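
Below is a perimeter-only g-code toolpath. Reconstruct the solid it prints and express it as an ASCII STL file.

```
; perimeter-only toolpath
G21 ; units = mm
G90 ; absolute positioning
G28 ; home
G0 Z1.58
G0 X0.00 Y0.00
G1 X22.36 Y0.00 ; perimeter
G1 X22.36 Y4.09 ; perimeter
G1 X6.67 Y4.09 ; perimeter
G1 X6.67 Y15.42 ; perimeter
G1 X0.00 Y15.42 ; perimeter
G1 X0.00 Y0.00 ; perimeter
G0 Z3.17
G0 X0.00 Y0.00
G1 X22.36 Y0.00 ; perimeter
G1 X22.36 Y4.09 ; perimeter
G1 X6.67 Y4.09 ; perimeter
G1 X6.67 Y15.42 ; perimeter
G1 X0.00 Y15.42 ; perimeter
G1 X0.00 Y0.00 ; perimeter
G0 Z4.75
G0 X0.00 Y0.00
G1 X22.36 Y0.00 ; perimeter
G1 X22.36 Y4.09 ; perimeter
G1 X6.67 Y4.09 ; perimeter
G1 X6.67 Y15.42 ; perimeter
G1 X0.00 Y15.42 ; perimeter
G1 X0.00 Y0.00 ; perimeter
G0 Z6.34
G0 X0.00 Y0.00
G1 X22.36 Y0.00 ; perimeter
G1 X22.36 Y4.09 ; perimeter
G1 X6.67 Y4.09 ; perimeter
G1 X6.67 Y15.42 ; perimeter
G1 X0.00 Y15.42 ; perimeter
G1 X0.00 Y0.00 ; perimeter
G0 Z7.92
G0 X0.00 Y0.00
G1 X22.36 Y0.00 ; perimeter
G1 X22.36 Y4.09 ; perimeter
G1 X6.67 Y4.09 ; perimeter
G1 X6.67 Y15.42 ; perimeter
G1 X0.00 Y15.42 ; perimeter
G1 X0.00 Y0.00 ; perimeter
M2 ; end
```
solid part
  facet normal 0.0000 0.0000 -1.0000
    outer loop
      vertex 22.36 4.09 0.00
      vertex 22.36 0.00 0.00
      vertex 0.00 0.00 0.00
    endloop
  endfacet
  facet normal 0.0000 0.0000 -1.0000
    outer loop
      vertex 6.67 4.09 0.00
      vertex 22.36 4.09 0.00
      vertex 0.00 0.00 0.00
    endloop
  endfacet
  facet normal 0.0000 0.0000 -1.0000
    outer loop
      vertex 6.67 15.42 0.00
      vertex 6.67 4.09 0.00
      vertex 0.00 0.00 0.00
    endloop
  endfacet
  facet normal 0.0000 0.0000 -1.0000
    outer loop
      vertex 0.00 15.42 0.00
      vertex 6.67 15.42 0.00
      vertex 0.00 0.00 0.00
    endloop
  endfacet
  facet normal 0.0000 0.0000 1.0000
    outer loop
      vertex 0.00 0.00 7.92
      vertex 22.36 0.00 7.92
      vertex 22.36 4.09 7.92
    endloop
  endfacet
  facet normal 0.0000 0.0000 1.0000
    outer loop
      vertex 0.00 0.00 7.92
      vertex 22.36 4.09 7.92
      vertex 6.67 4.09 7.92
    endloop
  endfacet
  facet normal 0.0000 0.0000 1.0000
    outer loop
      vertex 0.00 0.00 7.92
      vertex 6.67 4.09 7.92
      vertex 6.67 15.42 7.92
    endloop
  endfacet
  facet normal 0.0000 0.0000 1.0000
    outer loop
      vertex 0.00 0.00 7.92
      vertex 6.67 15.42 7.92
      vertex 0.00 15.42 7.92
    endloop
  endfacet
  facet normal 0.0000 -1.0000 0.0000
    outer loop
      vertex 0.00 0.00 0.00
      vertex 22.36 0.00 0.00
      vertex 22.36 0.00 7.92
    endloop
  endfacet
  facet normal 0.0000 -1.0000 0.0000
    outer loop
      vertex 0.00 0.00 0.00
      vertex 22.36 0.00 7.92
      vertex 0.00 0.00 7.92
    endloop
  endfacet
  facet normal 1.0000 0.0000 0.0000
    outer loop
      vertex 22.36 0.00 0.00
      vertex 22.36 4.09 0.00
      vertex 22.36 4.09 7.92
    endloop
  endfacet
  facet normal 1.0000 0.0000 0.0000
    outer loop
      vertex 22.36 0.00 0.00
      vertex 22.36 4.09 7.92
      vertex 22.36 0.00 7.92
    endloop
  endfacet
  facet normal 0.0000 1.0000 0.0000
    outer loop
      vertex 22.36 4.09 0.00
      vertex 6.67 4.09 0.00
      vertex 6.67 4.09 7.92
    endloop
  endfacet
  facet normal 0.0000 1.0000 0.0000
    outer loop
      vertex 22.36 4.09 0.00
      vertex 6.67 4.09 7.92
      vertex 22.36 4.09 7.92
    endloop
  endfacet
  facet normal 1.0000 0.0000 0.0000
    outer loop
      vertex 6.67 4.09 0.00
      vertex 6.67 15.42 0.00
      vertex 6.67 15.42 7.92
    endloop
  endfacet
  facet normal 1.0000 0.0000 0.0000
    outer loop
      vertex 6.67 4.09 0.00
      vertex 6.67 15.42 7.92
      vertex 6.67 4.09 7.92
    endloop
  endfacet
  facet normal 0.0000 1.0000 0.0000
    outer loop
      vertex 6.67 15.42 0.00
      vertex 0.00 15.42 0.00
      vertex 0.00 15.42 7.92
    endloop
  endfacet
  facet normal 0.0000 1.0000 0.0000
    outer loop
      vertex 6.67 15.42 0.00
      vertex 0.00 15.42 7.92
      vertex 6.67 15.42 7.92
    endloop
  endfacet
  facet normal -1.0000 0.0000 0.0000
    outer loop
      vertex 0.00 15.42 0.00
      vertex 0.00 0.00 0.00
      vertex 0.00 0.00 7.92
    endloop
  endfacet
  facet normal -1.0000 0.0000 0.0000
    outer loop
      vertex 0.00 15.42 0.00
      vertex 0.00 0.00 7.92
      vertex 0.00 15.42 7.92
    endloop
  endfacet
endsolid part

The G0 Z moves step by Δz≈1.58 mm. Every layer's G1 loop is the same polygon, so the solid is a straight extrusion of it from z=0 to z≈7.92. Closing with flat bottom and top caps and triangulating gives 20 facets — an L-shaped prism: outer 22.4 × 15.4 mm, arm thicknesses ≈ 4.09 mm (horizontal) and 6.67 mm (vertical), extruded 7.92 mm in z.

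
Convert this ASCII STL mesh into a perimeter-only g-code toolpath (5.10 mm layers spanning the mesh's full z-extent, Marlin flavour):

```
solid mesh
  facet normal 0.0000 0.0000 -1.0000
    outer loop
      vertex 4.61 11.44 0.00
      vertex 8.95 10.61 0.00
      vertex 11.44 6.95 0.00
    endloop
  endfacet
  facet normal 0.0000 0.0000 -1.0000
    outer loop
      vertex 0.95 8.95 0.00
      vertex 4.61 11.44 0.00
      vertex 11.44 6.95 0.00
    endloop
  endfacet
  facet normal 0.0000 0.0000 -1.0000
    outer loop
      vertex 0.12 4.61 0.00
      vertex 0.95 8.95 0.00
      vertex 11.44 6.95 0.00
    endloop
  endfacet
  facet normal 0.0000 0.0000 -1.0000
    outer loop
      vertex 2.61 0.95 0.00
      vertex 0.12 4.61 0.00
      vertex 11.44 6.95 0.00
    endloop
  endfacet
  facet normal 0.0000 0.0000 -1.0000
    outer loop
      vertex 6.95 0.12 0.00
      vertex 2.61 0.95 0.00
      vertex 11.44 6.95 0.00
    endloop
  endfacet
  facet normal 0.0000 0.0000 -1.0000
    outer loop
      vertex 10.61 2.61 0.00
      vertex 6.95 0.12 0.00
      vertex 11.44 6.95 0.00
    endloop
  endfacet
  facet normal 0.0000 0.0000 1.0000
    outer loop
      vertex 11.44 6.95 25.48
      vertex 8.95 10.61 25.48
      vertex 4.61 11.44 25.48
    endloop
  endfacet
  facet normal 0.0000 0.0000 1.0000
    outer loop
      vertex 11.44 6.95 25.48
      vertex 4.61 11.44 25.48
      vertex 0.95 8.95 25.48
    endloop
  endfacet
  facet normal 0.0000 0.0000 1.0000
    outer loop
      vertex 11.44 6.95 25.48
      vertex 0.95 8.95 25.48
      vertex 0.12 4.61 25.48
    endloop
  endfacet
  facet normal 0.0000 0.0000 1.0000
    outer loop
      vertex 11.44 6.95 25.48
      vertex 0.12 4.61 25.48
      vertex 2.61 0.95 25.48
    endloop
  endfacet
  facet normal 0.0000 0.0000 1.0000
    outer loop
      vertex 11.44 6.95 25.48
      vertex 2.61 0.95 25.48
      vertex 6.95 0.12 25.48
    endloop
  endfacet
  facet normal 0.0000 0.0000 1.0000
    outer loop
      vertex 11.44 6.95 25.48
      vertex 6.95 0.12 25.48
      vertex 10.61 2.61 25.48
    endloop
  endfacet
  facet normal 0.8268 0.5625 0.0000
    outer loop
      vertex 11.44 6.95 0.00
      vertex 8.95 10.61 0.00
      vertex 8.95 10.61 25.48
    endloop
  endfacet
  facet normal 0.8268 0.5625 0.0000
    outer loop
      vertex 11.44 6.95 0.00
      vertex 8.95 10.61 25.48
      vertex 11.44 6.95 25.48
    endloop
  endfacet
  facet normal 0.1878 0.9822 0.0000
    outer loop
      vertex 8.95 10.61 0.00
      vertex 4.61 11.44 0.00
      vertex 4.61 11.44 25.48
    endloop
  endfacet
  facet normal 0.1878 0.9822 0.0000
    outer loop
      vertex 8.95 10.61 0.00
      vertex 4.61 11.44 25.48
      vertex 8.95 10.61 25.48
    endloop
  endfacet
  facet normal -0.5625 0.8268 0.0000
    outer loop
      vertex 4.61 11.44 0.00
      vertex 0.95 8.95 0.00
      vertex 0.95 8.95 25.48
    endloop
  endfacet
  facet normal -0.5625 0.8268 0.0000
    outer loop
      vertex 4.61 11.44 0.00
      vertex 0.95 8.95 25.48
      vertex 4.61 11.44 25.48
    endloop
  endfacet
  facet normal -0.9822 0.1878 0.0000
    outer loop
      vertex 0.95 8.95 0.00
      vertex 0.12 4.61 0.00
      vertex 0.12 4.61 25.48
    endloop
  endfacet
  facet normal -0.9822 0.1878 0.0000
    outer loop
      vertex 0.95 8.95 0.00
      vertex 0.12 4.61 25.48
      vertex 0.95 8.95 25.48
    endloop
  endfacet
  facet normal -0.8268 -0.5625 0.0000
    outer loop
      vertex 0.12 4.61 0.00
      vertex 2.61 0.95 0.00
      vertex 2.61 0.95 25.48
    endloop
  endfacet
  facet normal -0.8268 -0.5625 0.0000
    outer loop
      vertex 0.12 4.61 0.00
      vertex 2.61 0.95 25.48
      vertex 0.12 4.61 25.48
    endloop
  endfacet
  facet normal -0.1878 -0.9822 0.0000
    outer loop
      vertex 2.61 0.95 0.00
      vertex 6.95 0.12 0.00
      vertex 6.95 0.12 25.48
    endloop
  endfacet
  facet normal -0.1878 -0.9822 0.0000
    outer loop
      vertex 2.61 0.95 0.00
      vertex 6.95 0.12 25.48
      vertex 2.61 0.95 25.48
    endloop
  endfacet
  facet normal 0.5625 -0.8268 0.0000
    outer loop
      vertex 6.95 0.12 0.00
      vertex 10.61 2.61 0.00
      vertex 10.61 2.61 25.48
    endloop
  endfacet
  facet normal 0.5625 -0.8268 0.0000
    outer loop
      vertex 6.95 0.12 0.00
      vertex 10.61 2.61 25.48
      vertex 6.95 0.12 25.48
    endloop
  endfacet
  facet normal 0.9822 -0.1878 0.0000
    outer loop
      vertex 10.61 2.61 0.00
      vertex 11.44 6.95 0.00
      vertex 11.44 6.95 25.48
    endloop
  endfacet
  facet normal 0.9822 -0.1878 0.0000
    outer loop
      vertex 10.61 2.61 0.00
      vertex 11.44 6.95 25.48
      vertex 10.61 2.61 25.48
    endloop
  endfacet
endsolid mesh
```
; perimeter-only toolpath
G21 ; units = mm
G90 ; absolute positioning
G28 ; home
; layer 1
G0 Z5.10
G0 X11.44 Y6.95
G1 X8.95 Y10.61
G1 X4.61 Y11.44
G1 X0.95 Y8.95
G1 X0.12 Y4.61
G1 X2.61 Y0.95
G1 X6.95 Y0.12
G1 X10.61 Y2.61
G1 X11.44 Y6.95
; layer 2
G0 Z10.19
G0 X11.44 Y6.95
G1 X8.95 Y10.61
G1 X4.61 Y11.44
G1 X0.95 Y8.95
G1 X0.12 Y4.61
G1 X2.61 Y0.95
G1 X6.95 Y0.12
G1 X10.61 Y2.61
G1 X11.44 Y6.95
; layer 3
G0 Z15.29
G0 X11.44 Y6.95
G1 X8.95 Y10.61
G1 X4.61 Y11.44
G1 X0.95 Y8.95
G1 X0.12 Y4.61
G1 X2.61 Y0.95
G1 X6.95 Y0.12
G1 X10.61 Y2.61
G1 X11.44 Y6.95
; layer 4
G0 Z20.38
G0 X11.44 Y6.95
G1 X8.95 Y10.61
G1 X4.61 Y11.44
G1 X0.95 Y8.95
G1 X0.12 Y4.61
G1 X2.61 Y0.95
G1 X6.95 Y0.12
G1 X10.61 Y2.61
G1 X11.44 Y6.95
; layer 5
G0 Z25.48
G0 X11.44 Y6.95
G1 X8.95 Y10.61
G1 X4.61 Y11.44
G1 X0.95 Y8.95
G1 X0.12 Y4.61
G1 X2.61 Y0.95
G1 X6.95 Y0.12
G1 X10.61 Y2.61
G1 X11.44 Y6.95
M2 ; end

The solid is a regular 8-sided prism (a cylinder approximated with 8 flat sides), circumscribed radius ≈ 5.78 mm, height ≈ 25.5 mm. Slicing at Δz = 5.10 mm — 5 equal slices spanning the solid's height, so layer i sits at z = i·h/5 — gives 5 non-empty perimeters. Each is a 8-segment closed polygon; G0 lifts to the layer z and rapids to the start vertex, then G1 traces the edges.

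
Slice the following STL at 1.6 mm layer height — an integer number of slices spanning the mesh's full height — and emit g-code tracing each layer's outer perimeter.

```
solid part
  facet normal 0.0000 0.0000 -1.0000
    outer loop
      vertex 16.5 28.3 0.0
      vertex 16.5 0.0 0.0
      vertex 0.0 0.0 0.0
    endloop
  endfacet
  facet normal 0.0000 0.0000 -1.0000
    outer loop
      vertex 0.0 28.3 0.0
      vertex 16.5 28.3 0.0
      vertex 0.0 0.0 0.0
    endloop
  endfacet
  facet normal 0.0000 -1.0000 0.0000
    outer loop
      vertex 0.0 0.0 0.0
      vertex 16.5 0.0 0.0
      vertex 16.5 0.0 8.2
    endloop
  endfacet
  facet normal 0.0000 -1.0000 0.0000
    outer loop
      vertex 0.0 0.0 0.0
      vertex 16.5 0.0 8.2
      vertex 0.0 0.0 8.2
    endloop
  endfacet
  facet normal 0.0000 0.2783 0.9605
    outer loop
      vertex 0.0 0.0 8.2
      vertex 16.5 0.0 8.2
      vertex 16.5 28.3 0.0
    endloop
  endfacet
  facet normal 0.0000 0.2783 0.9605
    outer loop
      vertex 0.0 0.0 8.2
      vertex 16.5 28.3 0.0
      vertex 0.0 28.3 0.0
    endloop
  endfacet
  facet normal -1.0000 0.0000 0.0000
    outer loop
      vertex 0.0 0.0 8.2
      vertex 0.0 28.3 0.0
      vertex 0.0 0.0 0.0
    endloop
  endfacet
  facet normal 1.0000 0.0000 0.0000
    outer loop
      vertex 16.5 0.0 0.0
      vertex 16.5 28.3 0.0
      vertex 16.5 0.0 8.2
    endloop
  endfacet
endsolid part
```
; perimeter-only toolpath
G21 ; units = mm
G90 ; absolute positioning
G28 ; home
; layer 1
G0 Z1.6
G0 X0.0 Y0.0
G1 X16.5 Y0.0
G1 X16.5 Y22.6
G1 X0.0 Y22.6
G1 X0.0 Y0.0
; layer 2
G0 Z3.3
G0 X0.0 Y0.0
G1 X16.5 Y0.0
G1 X16.5 Y17.0
G1 X0.0 Y17.0
G1 X0.0 Y0.0
; layer 3
G0 Z4.9
G0 X0.0 Y0.0
G1 X16.5 Y0.0
G1 X16.5 Y11.3
G1 X0.0 Y11.3
G1 X0.0 Y0.0
; layer 4
G0 Z6.6
G0 X0.0 Y0.0
G1 X16.5 Y0.0
G1 X16.5 Y5.7
G1 X0.0 Y5.7
G1 X0.0 Y0.0
M2 ; end

The solid is a wedge (ramp): 16.5 × 28.3 mm base, rising to 8.2 mm along the y=0 edge and sloping linearly to z=0 at y=28.3. Slicing at Δz = 1.6 mm — 5 equal slices spanning the solid's height, so layer i sits at z = i·h/5 — gives 4 non-empty perimeters. Each is a 4-segment closed polygon; G0 lifts to the layer z and rapids to the start vertex, then G1 traces the edges. The cross-section shrinks linearly with z (the slice at the apex is degenerate and omitted).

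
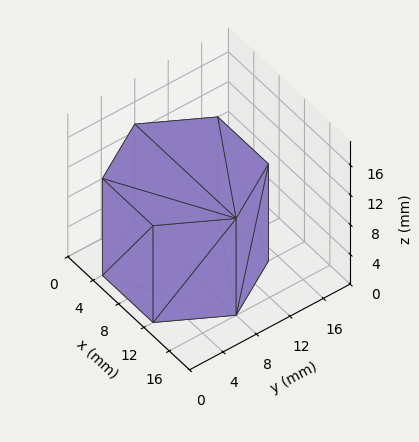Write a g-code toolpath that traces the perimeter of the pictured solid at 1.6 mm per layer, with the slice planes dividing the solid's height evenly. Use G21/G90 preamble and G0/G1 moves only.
Reading the render: the shape is a regular 6-sided prism (a cylinder approximated with 6 flat sides), circumscribed radius ≈ 8 mm, height ≈ 13 mm (dimensions read to the nearest mm from the axis ticks). For the g-code, the solid's height is divided into equal slices at the stated Δz and each level perimeter traced with G1 moves after a G0 lift.

; perimeter-only toolpath
G21 ; units = mm
G90 ; absolute positioning
G28 ; home
; layer 1
G0 Z1.6
G0 X16.0 Y8.0
G1 X12.0 Y14.9
G1 X4.0 Y14.9
G1 X0.0 Y8.0
G1 X4.0 Y1.1
G1 X12.0 Y1.1
G1 X16.0 Y8.0
; layer 2
G0 Z3.2
G0 X16.0 Y8.0
G1 X12.0 Y14.9
G1 X4.0 Y14.9
G1 X0.0 Y8.0
G1 X4.0 Y1.1
G1 X12.0 Y1.1
G1 X16.0 Y8.0
; layer 3
G0 Z4.9
G0 X16.0 Y8.0
G1 X12.0 Y14.9
G1 X4.0 Y14.9
G1 X0.0 Y8.0
G1 X4.0 Y1.1
G1 X12.0 Y1.1
G1 X16.0 Y8.0
; layer 4
G0 Z6.5
G0 X16.0 Y8.0
G1 X12.0 Y14.9
G1 X4.0 Y14.9
G1 X0.0 Y8.0
G1 X4.0 Y1.1
G1 X12.0 Y1.1
G1 X16.0 Y8.0
; layer 5
G0 Z8.1
G0 X16.0 Y8.0
G1 X12.0 Y14.9
G1 X4.0 Y14.9
G1 X0.0 Y8.0
G1 X4.0 Y1.1
G1 X12.0 Y1.1
G1 X16.0 Y8.0
; layer 6
G0 Z9.8
G0 X16.0 Y8.0
G1 X12.0 Y14.9
G1 X4.0 Y14.9
G1 X0.0 Y8.0
G1 X4.0 Y1.1
G1 X12.0 Y1.1
G1 X16.0 Y8.0
; layer 7
G0 Z11.4
G0 X16.0 Y8.0
G1 X12.0 Y14.9
G1 X4.0 Y14.9
G1 X0.0 Y8.0
G1 X4.0 Y1.1
G1 X12.0 Y1.1
G1 X16.0 Y8.0
; layer 8
G0 Z13.0
G0 X16.0 Y8.0
G1 X12.0 Y14.9
G1 X4.0 Y14.9
G1 X0.0 Y8.0
G1 X4.0 Y1.1
G1 X12.0 Y1.1
G1 X16.0 Y8.0
M2 ; end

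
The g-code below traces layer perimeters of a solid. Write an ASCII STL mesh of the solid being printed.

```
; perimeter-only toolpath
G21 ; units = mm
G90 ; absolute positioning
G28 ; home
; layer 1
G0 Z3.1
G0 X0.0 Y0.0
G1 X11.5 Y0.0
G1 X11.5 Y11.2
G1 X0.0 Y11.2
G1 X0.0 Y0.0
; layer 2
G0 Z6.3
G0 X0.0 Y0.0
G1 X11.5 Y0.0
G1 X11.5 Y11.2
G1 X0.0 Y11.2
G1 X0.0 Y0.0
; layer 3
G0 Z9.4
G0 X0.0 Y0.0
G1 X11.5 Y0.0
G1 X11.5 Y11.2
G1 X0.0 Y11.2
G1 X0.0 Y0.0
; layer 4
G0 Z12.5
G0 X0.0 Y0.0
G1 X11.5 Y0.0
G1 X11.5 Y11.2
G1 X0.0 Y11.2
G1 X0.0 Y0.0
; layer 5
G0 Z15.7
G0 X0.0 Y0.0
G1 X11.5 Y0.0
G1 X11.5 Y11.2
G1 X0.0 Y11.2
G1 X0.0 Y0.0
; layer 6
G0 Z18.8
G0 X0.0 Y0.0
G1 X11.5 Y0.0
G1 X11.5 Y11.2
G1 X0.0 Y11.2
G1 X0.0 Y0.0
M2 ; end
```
solid part
  facet normal 0.0000 0.0000 -1.0000
    outer loop
      vertex 11.5 11.2 0.0
      vertex 11.5 0.0 0.0
      vertex 0.0 0.0 0.0
    endloop
  endfacet
  facet normal 0.0000 0.0000 -1.0000
    outer loop
      vertex 0.0 11.2 0.0
      vertex 11.5 11.2 0.0
      vertex 0.0 0.0 0.0
    endloop
  endfacet
  facet normal 0.0000 0.0000 1.0000
    outer loop
      vertex 0.0 0.0 18.8
      vertex 11.5 0.0 18.8
      vertex 11.5 11.2 18.8
    endloop
  endfacet
  facet normal 0.0000 0.0000 1.0000
    outer loop
      vertex 0.0 0.0 18.8
      vertex 11.5 11.2 18.8
      vertex 0.0 11.2 18.8
    endloop
  endfacet
  facet normal 0.0000 -1.0000 0.0000
    outer loop
      vertex 0.0 0.0 0.0
      vertex 11.5 0.0 0.0
      vertex 11.5 0.0 18.8
    endloop
  endfacet
  facet normal 0.0000 -1.0000 0.0000
    outer loop
      vertex 0.0 0.0 0.0
      vertex 11.5 0.0 18.8
      vertex 0.0 0.0 18.8
    endloop
  endfacet
  facet normal 0.0000 1.0000 0.0000
    outer loop
      vertex 11.5 11.2 18.8
      vertex 11.5 11.2 0.0
      vertex 0.0 11.2 0.0
    endloop
  endfacet
  facet normal 0.0000 1.0000 0.0000
    outer loop
      vertex 0.0 11.2 18.8
      vertex 11.5 11.2 18.8
      vertex 0.0 11.2 0.0
    endloop
  endfacet
  facet normal -1.0000 0.0000 0.0000
    outer loop
      vertex 0.0 11.2 18.8
      vertex 0.0 11.2 0.0
      vertex 0.0 0.0 0.0
    endloop
  endfacet
  facet normal -1.0000 0.0000 0.0000
    outer loop
      vertex 0.0 0.0 18.8
      vertex 0.0 11.2 18.8
      vertex 0.0 0.0 0.0
    endloop
  endfacet
  facet normal 1.0000 0.0000 0.0000
    outer loop
      vertex 11.5 0.0 0.0
      vertex 11.5 11.2 0.0
      vertex 11.5 11.2 18.8
    endloop
  endfacet
  facet normal 1.0000 0.0000 0.0000
    outer loop
      vertex 11.5 0.0 0.0
      vertex 11.5 11.2 18.8
      vertex 11.5 0.0 18.8
    endloop
  endfacet
endsolid part

The G0 Z moves step by Δz≈3.1 mm. Every layer's G1 loop is the same polygon, so the solid is a straight extrusion of it from z=0 to z≈18.8. Closing with flat bottom and top caps and triangulating gives 12 facets — a rectangular box, roughly 11.5 × 11.2 mm footprint and 18.8 mm tall.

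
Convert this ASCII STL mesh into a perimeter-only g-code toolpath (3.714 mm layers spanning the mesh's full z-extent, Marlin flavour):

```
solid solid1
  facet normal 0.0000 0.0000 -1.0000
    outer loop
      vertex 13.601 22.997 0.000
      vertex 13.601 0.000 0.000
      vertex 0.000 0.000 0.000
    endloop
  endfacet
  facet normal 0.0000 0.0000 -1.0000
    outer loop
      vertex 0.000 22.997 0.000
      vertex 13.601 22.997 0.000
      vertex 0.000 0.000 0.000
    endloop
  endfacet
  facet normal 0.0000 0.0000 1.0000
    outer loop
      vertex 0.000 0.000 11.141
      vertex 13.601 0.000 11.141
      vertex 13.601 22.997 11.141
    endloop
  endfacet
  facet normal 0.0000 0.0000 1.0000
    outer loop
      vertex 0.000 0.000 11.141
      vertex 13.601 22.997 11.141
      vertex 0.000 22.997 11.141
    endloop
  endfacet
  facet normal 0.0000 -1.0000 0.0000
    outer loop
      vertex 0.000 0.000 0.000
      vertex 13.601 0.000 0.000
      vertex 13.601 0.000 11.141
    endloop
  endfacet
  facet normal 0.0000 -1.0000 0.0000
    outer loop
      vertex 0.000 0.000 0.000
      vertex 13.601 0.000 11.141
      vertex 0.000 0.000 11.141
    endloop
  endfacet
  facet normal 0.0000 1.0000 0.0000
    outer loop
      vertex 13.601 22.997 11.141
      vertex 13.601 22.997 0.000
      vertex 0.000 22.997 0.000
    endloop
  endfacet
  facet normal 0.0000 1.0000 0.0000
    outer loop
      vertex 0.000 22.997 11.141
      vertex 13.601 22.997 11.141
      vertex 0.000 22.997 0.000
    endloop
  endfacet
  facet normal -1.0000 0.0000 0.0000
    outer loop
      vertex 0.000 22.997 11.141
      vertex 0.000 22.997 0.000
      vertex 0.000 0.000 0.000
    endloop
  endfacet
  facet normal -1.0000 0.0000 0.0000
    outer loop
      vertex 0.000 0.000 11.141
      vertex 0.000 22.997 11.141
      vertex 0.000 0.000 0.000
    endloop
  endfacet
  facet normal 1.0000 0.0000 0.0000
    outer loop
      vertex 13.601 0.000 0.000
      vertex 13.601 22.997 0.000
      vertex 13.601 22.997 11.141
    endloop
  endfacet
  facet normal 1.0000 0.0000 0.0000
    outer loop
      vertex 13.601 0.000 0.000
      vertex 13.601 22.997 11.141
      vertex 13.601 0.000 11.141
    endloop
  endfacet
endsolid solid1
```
; perimeter-only toolpath
G21 ; units = mm
G90 ; absolute positioning
G28 ; home
; layer 1
G0 Z3.714
G0 X0.000 Y0.000
G1 X13.601 Y0.000
G1 X13.601 Y22.997
G1 X0.000 Y22.997
G1 X0.000 Y0.000
; layer 2
G0 Z7.427
G0 X0.000 Y0.000
G1 X13.601 Y0.000
G1 X13.601 Y22.997
G1 X0.000 Y22.997
G1 X0.000 Y0.000
; layer 3
G0 Z11.141
G0 X0.000 Y0.000
G1 X13.601 Y0.000
G1 X13.601 Y22.997
G1 X0.000 Y22.997
G1 X0.000 Y0.000
M2 ; end

The solid is a rectangular box, roughly 13.6 × 23 mm footprint and 11.1 mm tall. Slicing at Δz = 3.714 mm — 3 equal slices spanning the solid's height, so layer i sits at z = i·h/3 — gives 3 non-empty perimeters. Each is a 4-segment closed polygon; G0 lifts to the layer z and rapids to the start vertex, then G1 traces the edges.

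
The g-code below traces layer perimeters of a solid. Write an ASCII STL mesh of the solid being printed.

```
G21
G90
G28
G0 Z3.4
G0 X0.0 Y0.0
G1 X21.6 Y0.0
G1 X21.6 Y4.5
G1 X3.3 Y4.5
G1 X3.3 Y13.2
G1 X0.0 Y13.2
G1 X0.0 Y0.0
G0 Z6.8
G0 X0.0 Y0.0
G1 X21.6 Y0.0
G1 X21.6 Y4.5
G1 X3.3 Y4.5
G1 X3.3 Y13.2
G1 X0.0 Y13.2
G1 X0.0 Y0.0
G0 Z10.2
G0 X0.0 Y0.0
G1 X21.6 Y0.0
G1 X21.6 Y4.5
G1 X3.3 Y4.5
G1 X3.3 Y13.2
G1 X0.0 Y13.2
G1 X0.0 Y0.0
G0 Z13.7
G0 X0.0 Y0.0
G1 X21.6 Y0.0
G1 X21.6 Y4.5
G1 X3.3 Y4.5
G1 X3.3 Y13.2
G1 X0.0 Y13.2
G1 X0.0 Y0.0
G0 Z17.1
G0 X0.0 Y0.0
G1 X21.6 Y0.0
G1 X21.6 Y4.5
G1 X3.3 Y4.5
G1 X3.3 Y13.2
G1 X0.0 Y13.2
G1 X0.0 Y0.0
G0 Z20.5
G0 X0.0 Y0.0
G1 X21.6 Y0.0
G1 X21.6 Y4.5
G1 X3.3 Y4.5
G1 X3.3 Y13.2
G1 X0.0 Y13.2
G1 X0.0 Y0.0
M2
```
solid part
  facet normal 0.0000 0.0000 -1.0000
    outer loop
      vertex 21.6 4.5 0.0
      vertex 21.6 0.0 0.0
      vertex 0.0 0.0 0.0
    endloop
  endfacet
  facet normal 0.0000 0.0000 -1.0000
    outer loop
      vertex 3.3 4.5 0.0
      vertex 21.6 4.5 0.0
      vertex 0.0 0.0 0.0
    endloop
  endfacet
  facet normal 0.0000 0.0000 -1.0000
    outer loop
      vertex 3.3 13.2 0.0
      vertex 3.3 4.5 0.0
      vertex 0.0 0.0 0.0
    endloop
  endfacet
  facet normal 0.0000 0.0000 -1.0000
    outer loop
      vertex 0.0 13.2 0.0
      vertex 3.3 13.2 0.0
      vertex 0.0 0.0 0.0
    endloop
  endfacet
  facet normal 0.0000 0.0000 1.0000
    outer loop
      vertex 0.0 0.0 20.5
      vertex 21.6 0.0 20.5
      vertex 21.6 4.5 20.5
    endloop
  endfacet
  facet normal 0.0000 0.0000 1.0000
    outer loop
      vertex 0.0 0.0 20.5
      vertex 21.6 4.5 20.5
      vertex 3.3 4.5 20.5
    endloop
  endfacet
  facet normal 0.0000 0.0000 1.0000
    outer loop
      vertex 0.0 0.0 20.5
      vertex 3.3 4.5 20.5
      vertex 3.3 13.2 20.5
    endloop
  endfacet
  facet normal 0.0000 0.0000 1.0000
    outer loop
      vertex 0.0 0.0 20.5
      vertex 3.3 13.2 20.5
      vertex 0.0 13.2 20.5
    endloop
  endfacet
  facet normal 0.0000 -1.0000 0.0000
    outer loop
      vertex 0.0 0.0 0.0
      vertex 21.6 0.0 0.0
      vertex 21.6 0.0 20.5
    endloop
  endfacet
  facet normal 0.0000 -1.0000 0.0000
    outer loop
      vertex 0.0 0.0 0.0
      vertex 21.6 0.0 20.5
      vertex 0.0 0.0 20.5
    endloop
  endfacet
  facet normal 1.0000 0.0000 0.0000
    outer loop
      vertex 21.6 0.0 0.0
      vertex 21.6 4.5 0.0
      vertex 21.6 4.5 20.5
    endloop
  endfacet
  facet normal 1.0000 0.0000 0.0000
    outer loop
      vertex 21.6 0.0 0.0
      vertex 21.6 4.5 20.5
      vertex 21.6 0.0 20.5
    endloop
  endfacet
  facet normal 0.0000 1.0000 0.0000
    outer loop
      vertex 21.6 4.5 0.0
      vertex 3.3 4.5 0.0
      vertex 3.3 4.5 20.5
    endloop
  endfacet
  facet normal 0.0000 1.0000 0.0000
    outer loop
      vertex 21.6 4.5 0.0
      vertex 3.3 4.5 20.5
      vertex 21.6 4.5 20.5
    endloop
  endfacet
  facet normal 1.0000 0.0000 0.0000
    outer loop
      vertex 3.3 4.5 0.0
      vertex 3.3 13.2 0.0
      vertex 3.3 13.2 20.5
    endloop
  endfacet
  facet normal 1.0000 0.0000 0.0000
    outer loop
      vertex 3.3 4.5 0.0
      vertex 3.3 13.2 20.5
      vertex 3.3 4.5 20.5
    endloop
  endfacet
  facet normal 0.0000 1.0000 0.0000
    outer loop
      vertex 3.3 13.2 0.0
      vertex 0.0 13.2 0.0
      vertex 0.0 13.2 20.5
    endloop
  endfacet
  facet normal 0.0000 1.0000 0.0000
    outer loop
      vertex 3.3 13.2 0.0
      vertex 0.0 13.2 20.5
      vertex 3.3 13.2 20.5
    endloop
  endfacet
  facet normal -1.0000 0.0000 0.0000
    outer loop
      vertex 0.0 13.2 0.0
      vertex 0.0 0.0 0.0
      vertex 0.0 0.0 20.5
    endloop
  endfacet
  facet normal -1.0000 0.0000 0.0000
    outer loop
      vertex 0.0 13.2 0.0
      vertex 0.0 0.0 20.5
      vertex 0.0 13.2 20.5
    endloop
  endfacet
endsolid part

The G0 Z moves step by Δz≈3.4 mm. Every layer's G1 loop is the same polygon, so the solid is a straight extrusion of it from z=0 to z≈20.5. Closing with flat bottom and top caps and triangulating gives 20 facets — an L-shaped prism: outer 21.6 × 13.2 mm, arm thicknesses ≈ 4.5 mm (horizontal) and 3.3 mm (vertical), extruded 20.5 mm in z.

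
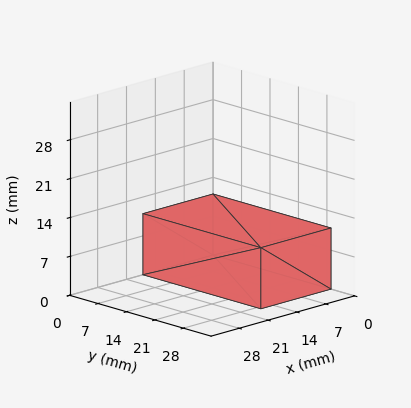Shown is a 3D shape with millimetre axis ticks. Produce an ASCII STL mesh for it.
Reading the render: the shape is a rectangular box, roughly 17 × 29 mm footprint and 11 mm tall (dimensions read to the nearest mm from the axis ticks). For the STL, each face is triangulated and given an outward normal.

solid part
  facet normal 0.0000 0.0000 -1.0000
    outer loop
      vertex 17.0 29.0 0.0
      vertex 17.0 0.0 0.0
      vertex 0.0 0.0 0.0
    endloop
  endfacet
  facet normal 0.0000 0.0000 -1.0000
    outer loop
      vertex 0.0 29.0 0.0
      vertex 17.0 29.0 0.0
      vertex 0.0 0.0 0.0
    endloop
  endfacet
  facet normal 0.0000 0.0000 1.0000
    outer loop
      vertex 0.0 0.0 11.0
      vertex 17.0 0.0 11.0
      vertex 17.0 29.0 11.0
    endloop
  endfacet
  facet normal 0.0000 0.0000 1.0000
    outer loop
      vertex 0.0 0.0 11.0
      vertex 17.0 29.0 11.0
      vertex 0.0 29.0 11.0
    endloop
  endfacet
  facet normal 0.0000 -1.0000 0.0000
    outer loop
      vertex 0.0 0.0 0.0
      vertex 17.0 0.0 0.0
      vertex 17.0 0.0 11.0
    endloop
  endfacet
  facet normal 0.0000 -1.0000 0.0000
    outer loop
      vertex 0.0 0.0 0.0
      vertex 17.0 0.0 11.0
      vertex 0.0 0.0 11.0
    endloop
  endfacet
  facet normal 0.0000 1.0000 0.0000
    outer loop
      vertex 17.0 29.0 11.0
      vertex 17.0 29.0 0.0
      vertex 0.0 29.0 0.0
    endloop
  endfacet
  facet normal 0.0000 1.0000 0.0000
    outer loop
      vertex 0.0 29.0 11.0
      vertex 17.0 29.0 11.0
      vertex 0.0 29.0 0.0
    endloop
  endfacet
  facet normal -1.0000 0.0000 0.0000
    outer loop
      vertex 0.0 29.0 11.0
      vertex 0.0 29.0 0.0
      vertex 0.0 0.0 0.0
    endloop
  endfacet
  facet normal -1.0000 0.0000 0.0000
    outer loop
      vertex 0.0 0.0 11.0
      vertex 0.0 29.0 11.0
      vertex 0.0 0.0 0.0
    endloop
  endfacet
  facet normal 1.0000 0.0000 0.0000
    outer loop
      vertex 17.0 0.0 0.0
      vertex 17.0 29.0 0.0
      vertex 17.0 29.0 11.0
    endloop
  endfacet
  facet normal 1.0000 0.0000 0.0000
    outer loop
      vertex 17.0 0.0 0.0
      vertex 17.0 29.0 11.0
      vertex 17.0 0.0 11.0
    endloop
  endfacet
endsolid part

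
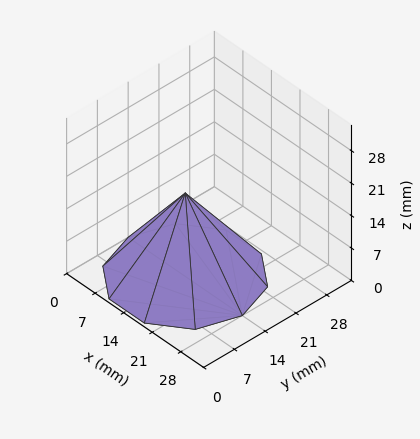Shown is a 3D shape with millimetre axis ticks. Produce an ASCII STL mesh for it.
Reading the render: the shape is a regular 10-sided pyramid, base circumscribed radius ≈ 14 mm, apex at z ≈ 18 mm (dimensions read to the nearest mm from the axis ticks). For the STL, each face is triangulated and given an outward normal.

solid part
  facet normal 0.0000 0.0000 -1.0000
    outer loop
      vertex 18.326 27.315 0.000
      vertex 25.326 22.229 0.000
      vertex 28.000 14.000 0.000
    endloop
  endfacet
  facet normal 0.0000 0.0000 -1.0000
    outer loop
      vertex 9.674 27.315 0.000
      vertex 18.326 27.315 0.000
      vertex 28.000 14.000 0.000
    endloop
  endfacet
  facet normal 0.0000 0.0000 -1.0000
    outer loop
      vertex 2.674 22.229 0.000
      vertex 9.674 27.315 0.000
      vertex 28.000 14.000 0.000
    endloop
  endfacet
  facet normal 0.0000 0.0000 -1.0000
    outer loop
      vertex 0.000 14.000 0.000
      vertex 2.674 22.229 0.000
      vertex 28.000 14.000 0.000
    endloop
  endfacet
  facet normal 0.0000 0.0000 -1.0000
    outer loop
      vertex 2.674 5.771 0.000
      vertex 0.000 14.000 0.000
      vertex 28.000 14.000 0.000
    endloop
  endfacet
  facet normal 0.0000 0.0000 -1.0000
    outer loop
      vertex 9.674 0.685 0.000
      vertex 2.674 5.771 0.000
      vertex 28.000 14.000 0.000
    endloop
  endfacet
  facet normal 0.0000 0.0000 -1.0000
    outer loop
      vertex 18.326 0.685 0.000
      vertex 9.674 0.685 0.000
      vertex 28.000 14.000 0.000
    endloop
  endfacet
  facet normal 0.0000 0.0000 -1.0000
    outer loop
      vertex 25.326 5.771 0.000
      vertex 18.326 0.685 0.000
      vertex 28.000 14.000 0.000
    endloop
  endfacet
  facet normal 0.7646 0.2485 0.5947
    outer loop
      vertex 28.000 14.000 0.000
      vertex 25.326 22.229 0.000
      vertex 14.000 14.000 18.000
    endloop
  endfacet
  facet normal 0.4726 0.6504 0.5947
    outer loop
      vertex 25.326 22.229 0.000
      vertex 18.326 27.315 0.000
      vertex 14.000 14.000 18.000
    endloop
  endfacet
  facet normal 0.0000 0.8039 0.5947
    outer loop
      vertex 18.326 27.315 0.000
      vertex 9.674 27.315 0.000
      vertex 14.000 14.000 18.000
    endloop
  endfacet
  facet normal -0.4726 0.6504 0.5947
    outer loop
      vertex 9.674 27.315 0.000
      vertex 2.674 22.229 0.000
      vertex 14.000 14.000 18.000
    endloop
  endfacet
  facet normal -0.7646 0.2485 0.5947
    outer loop
      vertex 2.674 22.229 0.000
      vertex 0.000 14.000 0.000
      vertex 14.000 14.000 18.000
    endloop
  endfacet
  facet normal -0.7646 -0.2485 0.5947
    outer loop
      vertex 0.000 14.000 0.000
      vertex 2.674 5.771 0.000
      vertex 14.000 14.000 18.000
    endloop
  endfacet
  facet normal -0.4726 -0.6504 0.5947
    outer loop
      vertex 2.674 5.771 0.000
      vertex 9.674 0.685 0.000
      vertex 14.000 14.000 18.000
    endloop
  endfacet
  facet normal 0.0000 -0.8039 0.5947
    outer loop
      vertex 9.674 0.685 0.000
      vertex 18.326 0.685 0.000
      vertex 14.000 14.000 18.000
    endloop
  endfacet
  facet normal 0.4726 -0.6504 0.5947
    outer loop
      vertex 18.326 0.685 0.000
      vertex 25.326 5.771 0.000
      vertex 14.000 14.000 18.000
    endloop
  endfacet
  facet normal 0.7646 -0.2485 0.5947
    outer loop
      vertex 25.326 5.771 0.000
      vertex 28.000 14.000 0.000
      vertex 14.000 14.000 18.000
    endloop
  endfacet
endsolid part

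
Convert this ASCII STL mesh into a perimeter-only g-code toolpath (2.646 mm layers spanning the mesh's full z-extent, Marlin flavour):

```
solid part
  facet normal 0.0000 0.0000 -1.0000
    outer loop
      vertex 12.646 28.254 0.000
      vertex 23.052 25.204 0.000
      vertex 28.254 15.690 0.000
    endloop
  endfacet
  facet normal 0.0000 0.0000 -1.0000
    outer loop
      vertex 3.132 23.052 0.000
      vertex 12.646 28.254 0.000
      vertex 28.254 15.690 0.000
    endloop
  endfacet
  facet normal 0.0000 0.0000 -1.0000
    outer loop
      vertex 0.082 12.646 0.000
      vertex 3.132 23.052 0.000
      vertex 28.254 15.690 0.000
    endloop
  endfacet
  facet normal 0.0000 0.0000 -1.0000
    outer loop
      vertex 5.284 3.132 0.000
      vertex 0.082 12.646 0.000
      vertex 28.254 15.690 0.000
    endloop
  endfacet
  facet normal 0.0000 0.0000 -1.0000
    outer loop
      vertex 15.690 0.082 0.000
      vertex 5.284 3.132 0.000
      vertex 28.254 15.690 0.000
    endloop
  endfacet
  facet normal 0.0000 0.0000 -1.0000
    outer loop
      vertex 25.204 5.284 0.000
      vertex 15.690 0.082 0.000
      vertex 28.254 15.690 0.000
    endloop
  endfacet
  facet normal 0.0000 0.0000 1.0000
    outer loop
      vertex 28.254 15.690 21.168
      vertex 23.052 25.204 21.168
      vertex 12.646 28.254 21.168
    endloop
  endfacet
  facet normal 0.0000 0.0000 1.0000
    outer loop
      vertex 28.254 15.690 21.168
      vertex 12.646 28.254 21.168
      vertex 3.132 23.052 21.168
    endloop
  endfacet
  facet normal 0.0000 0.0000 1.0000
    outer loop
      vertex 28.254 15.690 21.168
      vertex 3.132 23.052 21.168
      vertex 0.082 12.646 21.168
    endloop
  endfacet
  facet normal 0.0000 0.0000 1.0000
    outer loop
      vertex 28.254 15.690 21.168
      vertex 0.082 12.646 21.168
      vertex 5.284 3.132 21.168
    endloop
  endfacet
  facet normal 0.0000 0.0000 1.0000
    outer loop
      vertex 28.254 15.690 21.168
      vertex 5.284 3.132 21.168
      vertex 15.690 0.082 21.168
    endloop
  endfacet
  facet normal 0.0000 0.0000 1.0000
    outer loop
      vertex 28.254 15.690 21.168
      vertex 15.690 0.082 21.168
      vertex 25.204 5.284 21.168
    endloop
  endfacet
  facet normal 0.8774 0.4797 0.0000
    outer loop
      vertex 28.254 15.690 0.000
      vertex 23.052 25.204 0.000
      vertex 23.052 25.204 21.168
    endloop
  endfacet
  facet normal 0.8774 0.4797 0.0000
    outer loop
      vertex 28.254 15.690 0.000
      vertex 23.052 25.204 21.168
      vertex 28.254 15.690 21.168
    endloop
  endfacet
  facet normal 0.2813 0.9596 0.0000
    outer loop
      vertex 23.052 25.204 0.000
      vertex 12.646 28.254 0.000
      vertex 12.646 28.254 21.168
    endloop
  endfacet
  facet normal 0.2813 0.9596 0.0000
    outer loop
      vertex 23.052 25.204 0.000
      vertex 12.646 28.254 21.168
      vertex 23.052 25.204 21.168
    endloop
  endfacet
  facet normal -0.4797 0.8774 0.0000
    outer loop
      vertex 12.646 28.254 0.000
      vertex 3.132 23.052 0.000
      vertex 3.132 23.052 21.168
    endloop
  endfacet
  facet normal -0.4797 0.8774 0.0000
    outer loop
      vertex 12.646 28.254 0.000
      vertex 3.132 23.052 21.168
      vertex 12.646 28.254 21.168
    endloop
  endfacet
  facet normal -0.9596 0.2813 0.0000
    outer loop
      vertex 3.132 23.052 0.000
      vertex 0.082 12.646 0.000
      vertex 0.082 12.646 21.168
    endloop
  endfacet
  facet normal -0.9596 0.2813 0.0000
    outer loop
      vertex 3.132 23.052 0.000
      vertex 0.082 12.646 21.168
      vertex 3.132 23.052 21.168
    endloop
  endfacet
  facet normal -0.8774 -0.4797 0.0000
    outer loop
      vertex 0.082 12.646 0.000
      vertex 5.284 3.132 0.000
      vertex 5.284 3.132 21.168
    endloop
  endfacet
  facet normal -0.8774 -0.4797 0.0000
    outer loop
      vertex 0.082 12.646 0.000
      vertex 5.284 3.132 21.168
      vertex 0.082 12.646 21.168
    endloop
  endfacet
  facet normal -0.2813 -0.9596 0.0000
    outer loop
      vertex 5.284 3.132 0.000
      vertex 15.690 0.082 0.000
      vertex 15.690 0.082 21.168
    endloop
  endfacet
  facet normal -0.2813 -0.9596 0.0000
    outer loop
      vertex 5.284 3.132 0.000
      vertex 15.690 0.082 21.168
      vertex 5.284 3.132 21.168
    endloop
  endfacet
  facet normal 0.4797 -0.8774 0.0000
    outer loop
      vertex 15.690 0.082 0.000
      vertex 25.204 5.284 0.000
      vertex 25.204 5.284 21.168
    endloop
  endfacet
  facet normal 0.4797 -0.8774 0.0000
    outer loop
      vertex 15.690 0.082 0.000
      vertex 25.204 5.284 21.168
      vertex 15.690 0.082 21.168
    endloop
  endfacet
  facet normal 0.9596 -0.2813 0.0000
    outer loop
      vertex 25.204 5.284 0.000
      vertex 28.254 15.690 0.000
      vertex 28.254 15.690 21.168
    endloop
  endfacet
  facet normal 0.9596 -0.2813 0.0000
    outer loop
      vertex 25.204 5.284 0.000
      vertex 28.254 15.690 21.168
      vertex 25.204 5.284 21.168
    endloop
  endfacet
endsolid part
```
; perimeter-only toolpath
G21 ; units = mm
G90 ; absolute positioning
G28 ; home
; layer 1
G0 Z2.646
G0 X28.254 Y15.690
G1 X23.052 Y25.204
G1 X12.646 Y28.254
G1 X3.132 Y23.052
G1 X0.082 Y12.646
G1 X5.284 Y3.132
G1 X15.690 Y0.082
G1 X25.204 Y5.284
G1 X28.254 Y15.690
; layer 2
G0 Z5.292
G0 X28.254 Y15.690
G1 X23.052 Y25.204
G1 X12.646 Y28.254
G1 X3.132 Y23.052
G1 X0.082 Y12.646
G1 X5.284 Y3.132
G1 X15.690 Y0.082
G1 X25.204 Y5.284
G1 X28.254 Y15.690
; layer 3
G0 Z7.938
G0 X28.254 Y15.690
G1 X23.052 Y25.204
G1 X12.646 Y28.254
G1 X3.132 Y23.052
G1 X0.082 Y12.646
G1 X5.284 Y3.132
G1 X15.690 Y0.082
G1 X25.204 Y5.284
G1 X28.254 Y15.690
; layer 4
G0 Z10.584
G0 X28.254 Y15.690
G1 X23.052 Y25.204
G1 X12.646 Y28.254
G1 X3.132 Y23.052
G1 X0.082 Y12.646
G1 X5.284 Y3.132
G1 X15.690 Y0.082
G1 X25.204 Y5.284
G1 X28.254 Y15.690
; layer 5
G0 Z13.230
G0 X28.254 Y15.690
G1 X23.052 Y25.204
G1 X12.646 Y28.254
G1 X3.132 Y23.052
G1 X0.082 Y12.646
G1 X5.284 Y3.132
G1 X15.690 Y0.082
G1 X25.204 Y5.284
G1 X28.254 Y15.690
; layer 6
G0 Z15.876
G0 X28.254 Y15.690
G1 X23.052 Y25.204
G1 X12.646 Y28.254
G1 X3.132 Y23.052
G1 X0.082 Y12.646
G1 X5.284 Y3.132
G1 X15.690 Y0.082
G1 X25.204 Y5.284
G1 X28.254 Y15.690
; layer 7
G0 Z18.522
G0 X28.254 Y15.690
G1 X23.052 Y25.204
G1 X12.646 Y28.254
G1 X3.132 Y23.052
G1 X0.082 Y12.646
G1 X5.284 Y3.132
G1 X15.690 Y0.082
G1 X25.204 Y5.284
G1 X28.254 Y15.690
; layer 8
G0 Z21.168
G0 X28.254 Y15.690
G1 X23.052 Y25.204
G1 X12.646 Y28.254
G1 X3.132 Y23.052
G1 X0.082 Y12.646
G1 X5.284 Y3.132
G1 X15.690 Y0.082
G1 X25.204 Y5.284
G1 X28.254 Y15.690
M2 ; end

The solid is a regular 8-sided prism (a cylinder approximated with 8 flat sides), circumscribed radius ≈ 14.2 mm, height ≈ 21.2 mm. Slicing at Δz = 2.646 mm — 8 equal slices spanning the solid's height, so layer i sits at z = i·h/8 — gives 8 non-empty perimeters. Each is a 8-segment closed polygon; G0 lifts to the layer z and rapids to the start vertex, then G1 traces the edges.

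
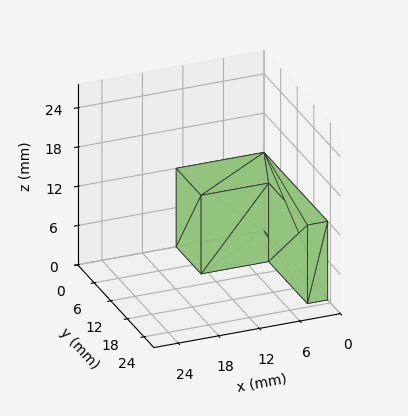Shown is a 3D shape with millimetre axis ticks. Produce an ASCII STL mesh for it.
Reading the render: the shape is an L-shaped prism: outer 13 × 23 mm, arm thicknesses ≈ 9 mm (horizontal) and 3 mm (vertical), extruded 12 mm in z (dimensions read to the nearest mm from the axis ticks). For the STL, each face is triangulated and given an outward normal.

solid part
  facet normal 0.0000 0.0000 -1.0000
    outer loop
      vertex 13.000 9.000 0.000
      vertex 13.000 0.000 0.000
      vertex 0.000 0.000 0.000
    endloop
  endfacet
  facet normal 0.0000 0.0000 -1.0000
    outer loop
      vertex 3.000 9.000 0.000
      vertex 13.000 9.000 0.000
      vertex 0.000 0.000 0.000
    endloop
  endfacet
  facet normal 0.0000 0.0000 -1.0000
    outer loop
      vertex 3.000 23.000 0.000
      vertex 3.000 9.000 0.000
      vertex 0.000 0.000 0.000
    endloop
  endfacet
  facet normal 0.0000 0.0000 -1.0000
    outer loop
      vertex 0.000 23.000 0.000
      vertex 3.000 23.000 0.000
      vertex 0.000 0.000 0.000
    endloop
  endfacet
  facet normal 0.0000 0.0000 1.0000
    outer loop
      vertex 0.000 0.000 12.000
      vertex 13.000 0.000 12.000
      vertex 13.000 9.000 12.000
    endloop
  endfacet
  facet normal 0.0000 0.0000 1.0000
    outer loop
      vertex 0.000 0.000 12.000
      vertex 13.000 9.000 12.000
      vertex 3.000 9.000 12.000
    endloop
  endfacet
  facet normal 0.0000 0.0000 1.0000
    outer loop
      vertex 0.000 0.000 12.000
      vertex 3.000 9.000 12.000
      vertex 3.000 23.000 12.000
    endloop
  endfacet
  facet normal 0.0000 0.0000 1.0000
    outer loop
      vertex 0.000 0.000 12.000
      vertex 3.000 23.000 12.000
      vertex 0.000 23.000 12.000
    endloop
  endfacet
  facet normal 0.0000 -1.0000 0.0000
    outer loop
      vertex 0.000 0.000 0.000
      vertex 13.000 0.000 0.000
      vertex 13.000 0.000 12.000
    endloop
  endfacet
  facet normal 0.0000 -1.0000 0.0000
    outer loop
      vertex 0.000 0.000 0.000
      vertex 13.000 0.000 12.000
      vertex 0.000 0.000 12.000
    endloop
  endfacet
  facet normal 1.0000 0.0000 0.0000
    outer loop
      vertex 13.000 0.000 0.000
      vertex 13.000 9.000 0.000
      vertex 13.000 9.000 12.000
    endloop
  endfacet
  facet normal 1.0000 0.0000 0.0000
    outer loop
      vertex 13.000 0.000 0.000
      vertex 13.000 9.000 12.000
      vertex 13.000 0.000 12.000
    endloop
  endfacet
  facet normal 0.0000 1.0000 0.0000
    outer loop
      vertex 13.000 9.000 0.000
      vertex 3.000 9.000 0.000
      vertex 3.000 9.000 12.000
    endloop
  endfacet
  facet normal 0.0000 1.0000 0.0000
    outer loop
      vertex 13.000 9.000 0.000
      vertex 3.000 9.000 12.000
      vertex 13.000 9.000 12.000
    endloop
  endfacet
  facet normal 1.0000 0.0000 0.0000
    outer loop
      vertex 3.000 9.000 0.000
      vertex 3.000 23.000 0.000
      vertex 3.000 23.000 12.000
    endloop
  endfacet
  facet normal 1.0000 0.0000 0.0000
    outer loop
      vertex 3.000 9.000 0.000
      vertex 3.000 23.000 12.000
      vertex 3.000 9.000 12.000
    endloop
  endfacet
  facet normal 0.0000 1.0000 0.0000
    outer loop
      vertex 3.000 23.000 0.000
      vertex 0.000 23.000 0.000
      vertex 0.000 23.000 12.000
    endloop
  endfacet
  facet normal 0.0000 1.0000 0.0000
    outer loop
      vertex 3.000 23.000 0.000
      vertex 0.000 23.000 12.000
      vertex 3.000 23.000 12.000
    endloop
  endfacet
  facet normal -1.0000 0.0000 0.0000
    outer loop
      vertex 0.000 23.000 0.000
      vertex 0.000 0.000 0.000
      vertex 0.000 0.000 12.000
    endloop
  endfacet
  facet normal -1.0000 0.0000 0.0000
    outer loop
      vertex 0.000 23.000 0.000
      vertex 0.000 0.000 12.000
      vertex 0.000 23.000 12.000
    endloop
  endfacet
endsolid part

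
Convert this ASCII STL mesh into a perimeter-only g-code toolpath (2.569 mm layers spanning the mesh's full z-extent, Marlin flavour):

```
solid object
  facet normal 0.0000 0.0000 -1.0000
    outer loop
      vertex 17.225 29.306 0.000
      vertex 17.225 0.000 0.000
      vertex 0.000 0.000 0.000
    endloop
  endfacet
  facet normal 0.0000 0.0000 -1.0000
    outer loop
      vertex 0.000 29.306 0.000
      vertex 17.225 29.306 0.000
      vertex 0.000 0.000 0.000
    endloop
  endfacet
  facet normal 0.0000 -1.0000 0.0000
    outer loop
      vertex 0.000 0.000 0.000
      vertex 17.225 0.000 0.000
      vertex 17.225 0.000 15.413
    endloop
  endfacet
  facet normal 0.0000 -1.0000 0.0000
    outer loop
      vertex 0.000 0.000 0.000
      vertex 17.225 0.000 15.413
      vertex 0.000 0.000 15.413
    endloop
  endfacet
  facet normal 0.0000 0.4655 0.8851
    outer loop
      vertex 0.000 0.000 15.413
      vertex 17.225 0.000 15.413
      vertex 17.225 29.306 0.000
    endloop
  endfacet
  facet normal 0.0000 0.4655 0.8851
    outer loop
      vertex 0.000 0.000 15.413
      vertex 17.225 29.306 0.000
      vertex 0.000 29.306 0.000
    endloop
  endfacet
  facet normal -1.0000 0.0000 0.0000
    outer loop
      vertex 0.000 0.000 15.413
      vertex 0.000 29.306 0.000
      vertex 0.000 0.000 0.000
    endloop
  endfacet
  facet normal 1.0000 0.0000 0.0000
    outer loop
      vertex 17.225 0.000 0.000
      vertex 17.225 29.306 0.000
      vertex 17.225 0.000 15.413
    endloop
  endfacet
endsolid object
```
; perimeter-only toolpath
G21 ; units = mm
G90 ; absolute positioning
G28 ; home
; layer 1
G0 Z2.569
G0 X0.000 Y0.000
G1 X17.225 Y0.000
G1 X17.225 Y24.422
G1 X0.000 Y24.422
G1 X0.000 Y0.000
; layer 2
G0 Z5.138
G0 X0.000 Y0.000
G1 X17.225 Y0.000
G1 X17.225 Y19.537
G1 X0.000 Y19.537
G1 X0.000 Y0.000
; layer 3
G0 Z7.707
G0 X0.000 Y0.000
G1 X17.225 Y0.000
G1 X17.225 Y14.653
G1 X0.000 Y14.653
G1 X0.000 Y0.000
; layer 4
G0 Z10.275
G0 X0.000 Y0.000
G1 X17.225 Y0.000
G1 X17.225 Y9.769
G1 X0.000 Y9.769
G1 X0.000 Y0.000
; layer 5
G0 Z12.844
G0 X0.000 Y0.000
G1 X17.225 Y0.000
G1 X17.225 Y4.884
G1 X0.000 Y4.884
G1 X0.000 Y0.000
M2 ; end

The solid is a wedge (ramp): 17.2 × 29.3 mm base, rising to 15.4 mm along the y=0 edge and sloping linearly to z=0 at y=29.3. Slicing at Δz = 2.569 mm — 6 equal slices spanning the solid's height, so layer i sits at z = i·h/6 — gives 5 non-empty perimeters. Each is a 4-segment closed polygon; G0 lifts to the layer z and rapids to the start vertex, then G1 traces the edges. The cross-section shrinks linearly with z (the slice at the apex is degenerate and omitted).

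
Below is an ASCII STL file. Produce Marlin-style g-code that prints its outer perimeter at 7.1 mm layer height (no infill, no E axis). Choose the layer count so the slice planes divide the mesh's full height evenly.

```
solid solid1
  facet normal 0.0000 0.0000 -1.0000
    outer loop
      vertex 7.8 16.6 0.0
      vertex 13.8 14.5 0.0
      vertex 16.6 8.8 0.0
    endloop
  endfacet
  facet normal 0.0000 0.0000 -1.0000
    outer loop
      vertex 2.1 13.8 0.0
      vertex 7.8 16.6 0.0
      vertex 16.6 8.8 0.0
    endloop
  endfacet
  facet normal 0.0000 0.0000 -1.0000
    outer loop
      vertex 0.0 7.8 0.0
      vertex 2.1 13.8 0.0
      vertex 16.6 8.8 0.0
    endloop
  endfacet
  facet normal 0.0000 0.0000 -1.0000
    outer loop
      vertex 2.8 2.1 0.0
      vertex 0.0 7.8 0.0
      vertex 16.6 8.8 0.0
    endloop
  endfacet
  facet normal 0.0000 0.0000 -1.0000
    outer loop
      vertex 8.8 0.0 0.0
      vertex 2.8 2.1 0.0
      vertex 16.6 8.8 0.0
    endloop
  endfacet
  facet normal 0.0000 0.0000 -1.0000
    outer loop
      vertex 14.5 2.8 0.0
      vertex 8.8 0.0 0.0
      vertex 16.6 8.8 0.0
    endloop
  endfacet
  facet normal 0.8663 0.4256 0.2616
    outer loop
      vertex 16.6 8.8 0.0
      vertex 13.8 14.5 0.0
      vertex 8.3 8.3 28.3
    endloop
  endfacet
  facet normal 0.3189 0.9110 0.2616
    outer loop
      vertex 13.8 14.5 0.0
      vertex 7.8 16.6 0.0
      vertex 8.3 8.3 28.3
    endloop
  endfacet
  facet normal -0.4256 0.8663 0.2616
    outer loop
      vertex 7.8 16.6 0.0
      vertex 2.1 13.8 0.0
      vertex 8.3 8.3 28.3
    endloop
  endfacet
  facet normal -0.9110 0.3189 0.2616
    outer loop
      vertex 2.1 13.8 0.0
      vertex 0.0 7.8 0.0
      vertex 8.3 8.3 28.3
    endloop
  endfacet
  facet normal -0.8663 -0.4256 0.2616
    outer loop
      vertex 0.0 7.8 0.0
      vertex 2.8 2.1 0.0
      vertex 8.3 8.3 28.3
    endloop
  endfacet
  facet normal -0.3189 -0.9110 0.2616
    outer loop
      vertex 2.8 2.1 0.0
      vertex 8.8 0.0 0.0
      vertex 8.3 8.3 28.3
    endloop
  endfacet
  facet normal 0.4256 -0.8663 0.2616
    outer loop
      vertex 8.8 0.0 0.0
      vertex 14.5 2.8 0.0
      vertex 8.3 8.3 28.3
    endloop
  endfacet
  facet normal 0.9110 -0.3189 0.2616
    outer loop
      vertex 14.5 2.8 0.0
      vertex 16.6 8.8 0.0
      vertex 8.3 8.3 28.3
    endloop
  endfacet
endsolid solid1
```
; perimeter-only toolpath
G21 ; units = mm
G90 ; absolute positioning
G28 ; home
; layer 1
G0 Z7.1
G0 X14.5 Y8.7
G1 X12.4 Y12.9
G1 X7.9 Y14.5
G1 X3.7 Y12.4
G1 X2.1 Y7.9
G1 X4.2 Y3.7
G1 X8.7 Y2.1
G1 X12.9 Y4.2
G1 X14.5 Y8.7
; layer 2
G0 Z14.2
G0 X12.5 Y8.6
G1 X11.1 Y11.4
G1 X8.1 Y12.5
G1 X5.2 Y11.1
G1 X4.2 Y8.1
G1 X5.6 Y5.2
G1 X8.6 Y4.2
G1 X11.4 Y5.6
G1 X12.5 Y8.6
; layer 3
G0 Z21.2
G0 X10.4 Y8.4
G1 X9.7 Y9.9
G1 X8.2 Y10.4
G1 X6.8 Y9.7
G1 X6.2 Y8.2
G1 X6.9 Y6.8
G1 X8.4 Y6.2
G1 X9.9 Y6.9
G1 X10.4 Y8.4
M2 ; end

The solid is a regular 8-sided pyramid, base circumscribed radius ≈ 8.3 mm, apex at z ≈ 28.3 mm. Slicing at Δz = 7.1 mm — 4 equal slices spanning the solid's height, so layer i sits at z = i·h/4 — gives 3 non-empty perimeters. Each is a 8-segment closed polygon; G0 lifts to the layer z and rapids to the start vertex, then G1 traces the edges. The cross-section shrinks linearly with z (the slice at the apex is degenerate and omitted).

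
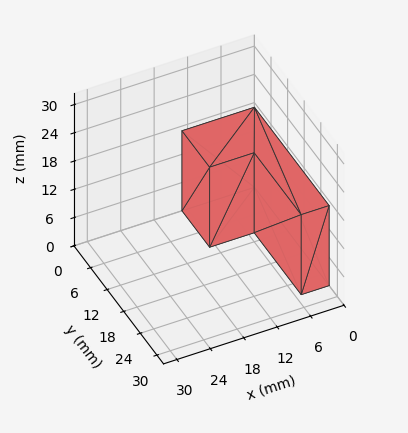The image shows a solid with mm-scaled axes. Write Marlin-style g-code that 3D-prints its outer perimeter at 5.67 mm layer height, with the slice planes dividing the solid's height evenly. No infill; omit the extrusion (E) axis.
Reading the render: the shape is an L-shaped prism: outer 13 × 27 mm, arm thicknesses ≈ 10 mm (horizontal) and 5 mm (vertical), extruded 17 mm in z (dimensions read to the nearest mm from the axis ticks). For the g-code, the solid's height is divided into equal slices at the stated Δz and each level perimeter traced with G1 moves after a G0 lift.

; perimeter-only toolpath
G21 ; units = mm
G90 ; absolute positioning
G28 ; home
; layer 1
G0 Z5.67
G0 X0.00 Y0.00
G1 X13.00 Y0.00
G1 X13.00 Y10.00
G1 X5.00 Y10.00
G1 X5.00 Y27.00
G1 X0.00 Y27.00
G1 X0.00 Y0.00
; layer 2
G0 Z11.33
G0 X0.00 Y0.00
G1 X13.00 Y0.00
G1 X13.00 Y10.00
G1 X5.00 Y10.00
G1 X5.00 Y27.00
G1 X0.00 Y27.00
G1 X0.00 Y0.00
; layer 3
G0 Z17.00
G0 X0.00 Y0.00
G1 X13.00 Y0.00
G1 X13.00 Y10.00
G1 X5.00 Y10.00
G1 X5.00 Y27.00
G1 X0.00 Y27.00
G1 X0.00 Y0.00
M2 ; end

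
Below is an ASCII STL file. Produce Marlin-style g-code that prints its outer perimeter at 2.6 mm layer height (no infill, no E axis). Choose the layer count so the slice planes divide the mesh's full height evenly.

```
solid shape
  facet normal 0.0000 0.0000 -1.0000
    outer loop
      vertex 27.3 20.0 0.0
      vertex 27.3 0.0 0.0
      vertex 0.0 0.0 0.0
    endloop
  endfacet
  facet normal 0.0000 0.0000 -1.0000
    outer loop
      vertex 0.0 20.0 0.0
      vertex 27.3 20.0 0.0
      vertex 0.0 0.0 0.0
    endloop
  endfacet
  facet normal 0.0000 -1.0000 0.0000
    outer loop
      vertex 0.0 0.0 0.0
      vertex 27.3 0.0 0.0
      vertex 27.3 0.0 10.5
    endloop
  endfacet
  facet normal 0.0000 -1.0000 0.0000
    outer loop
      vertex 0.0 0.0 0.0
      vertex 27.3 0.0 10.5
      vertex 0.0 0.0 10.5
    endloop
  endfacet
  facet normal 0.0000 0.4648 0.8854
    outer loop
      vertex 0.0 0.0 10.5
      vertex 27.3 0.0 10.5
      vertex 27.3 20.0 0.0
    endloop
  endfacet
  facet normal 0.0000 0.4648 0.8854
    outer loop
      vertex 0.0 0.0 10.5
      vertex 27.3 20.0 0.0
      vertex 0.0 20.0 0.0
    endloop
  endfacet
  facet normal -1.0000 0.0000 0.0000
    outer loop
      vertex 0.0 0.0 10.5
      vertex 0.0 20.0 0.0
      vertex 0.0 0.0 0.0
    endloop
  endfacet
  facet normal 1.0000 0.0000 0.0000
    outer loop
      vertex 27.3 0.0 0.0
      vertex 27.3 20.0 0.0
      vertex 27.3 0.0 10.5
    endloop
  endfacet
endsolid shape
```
; perimeter-only toolpath
G21 ; units = mm
G90 ; absolute positioning
G28 ; home
; layer 1
G0 Z2.6
G0 X0.0 Y0.0
G1 X27.3 Y0.0
G1 X27.3 Y15.0
G1 X0.0 Y15.0
G1 X0.0 Y0.0
; layer 2
G0 Z5.2
G0 X0.0 Y0.0
G1 X27.3 Y0.0
G1 X27.3 Y10.0
G1 X0.0 Y10.0
G1 X0.0 Y0.0
; layer 3
G0 Z7.9
G0 X0.0 Y0.0
G1 X27.3 Y0.0
G1 X27.3 Y5.0
G1 X0.0 Y5.0
G1 X0.0 Y0.0
M2 ; end

The solid is a wedge (ramp): 27.3 × 20 mm base, rising to 10.5 mm along the y=0 edge and sloping linearly to z=0 at y=20. Slicing at Δz = 2.6 mm — 4 equal slices spanning the solid's height, so layer i sits at z = i·h/4 — gives 3 non-empty perimeters. Each is a 4-segment closed polygon; G0 lifts to the layer z and rapids to the start vertex, then G1 traces the edges. The cross-section shrinks linearly with z (the slice at the apex is degenerate and omitted).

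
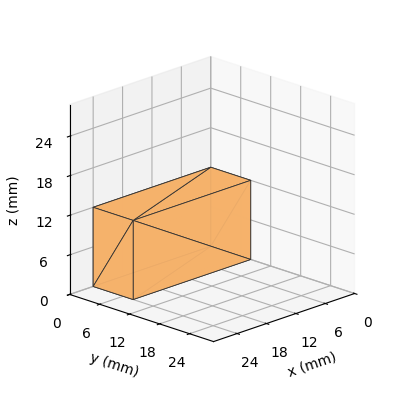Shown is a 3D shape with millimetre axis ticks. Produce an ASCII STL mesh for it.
Reading the render: the shape is a rectangular box, roughly 24 × 8 mm footprint and 12 mm tall (dimensions read to the nearest mm from the axis ticks). For the STL, each face is triangulated and given an outward normal.

solid part
  facet normal 0.0000 0.0000 -1.0000
    outer loop
      vertex 24.000 8.000 0.000
      vertex 24.000 0.000 0.000
      vertex 0.000 0.000 0.000
    endloop
  endfacet
  facet normal 0.0000 0.0000 -1.0000
    outer loop
      vertex 0.000 8.000 0.000
      vertex 24.000 8.000 0.000
      vertex 0.000 0.000 0.000
    endloop
  endfacet
  facet normal 0.0000 0.0000 1.0000
    outer loop
      vertex 0.000 0.000 12.000
      vertex 24.000 0.000 12.000
      vertex 24.000 8.000 12.000
    endloop
  endfacet
  facet normal 0.0000 0.0000 1.0000
    outer loop
      vertex 0.000 0.000 12.000
      vertex 24.000 8.000 12.000
      vertex 0.000 8.000 12.000
    endloop
  endfacet
  facet normal 0.0000 -1.0000 0.0000
    outer loop
      vertex 0.000 0.000 0.000
      vertex 24.000 0.000 0.000
      vertex 24.000 0.000 12.000
    endloop
  endfacet
  facet normal 0.0000 -1.0000 0.0000
    outer loop
      vertex 0.000 0.000 0.000
      vertex 24.000 0.000 12.000
      vertex 0.000 0.000 12.000
    endloop
  endfacet
  facet normal 0.0000 1.0000 0.0000
    outer loop
      vertex 24.000 8.000 12.000
      vertex 24.000 8.000 0.000
      vertex 0.000 8.000 0.000
    endloop
  endfacet
  facet normal 0.0000 1.0000 0.0000
    outer loop
      vertex 0.000 8.000 12.000
      vertex 24.000 8.000 12.000
      vertex 0.000 8.000 0.000
    endloop
  endfacet
  facet normal -1.0000 0.0000 0.0000
    outer loop
      vertex 0.000 8.000 12.000
      vertex 0.000 8.000 0.000
      vertex 0.000 0.000 0.000
    endloop
  endfacet
  facet normal -1.0000 0.0000 0.0000
    outer loop
      vertex 0.000 0.000 12.000
      vertex 0.000 8.000 12.000
      vertex 0.000 0.000 0.000
    endloop
  endfacet
  facet normal 1.0000 0.0000 0.0000
    outer loop
      vertex 24.000 0.000 0.000
      vertex 24.000 8.000 0.000
      vertex 24.000 8.000 12.000
    endloop
  endfacet
  facet normal 1.0000 0.0000 0.0000
    outer loop
      vertex 24.000 0.000 0.000
      vertex 24.000 8.000 12.000
      vertex 24.000 0.000 12.000
    endloop
  endfacet
endsolid part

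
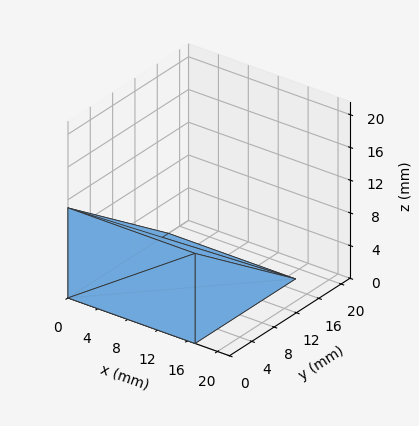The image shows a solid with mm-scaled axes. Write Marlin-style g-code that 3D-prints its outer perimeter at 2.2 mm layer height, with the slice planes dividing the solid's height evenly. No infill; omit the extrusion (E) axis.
Reading the render: the shape is a wedge (ramp): 17 × 18 mm base, rising to 11 mm along the y=0 edge and sloping linearly to z=0 at y=18 (dimensions read to the nearest mm from the axis ticks). For the g-code, the solid's height is divided into equal slices at the stated Δz and each level perimeter traced with G1 moves after a G0 lift.

; perimeter-only toolpath
G21 ; units = mm
G90 ; absolute positioning
G28 ; home
; layer 1
G0 Z2.2
G0 X0.0 Y0.0
G1 X17.0 Y0.0
G1 X17.0 Y14.4
G1 X0.0 Y14.4
G1 X0.0 Y0.0
; layer 2
G0 Z4.4
G0 X0.0 Y0.0
G1 X17.0 Y0.0
G1 X17.0 Y10.8
G1 X0.0 Y10.8
G1 X0.0 Y0.0
; layer 3
G0 Z6.6
G0 X0.0 Y0.0
G1 X17.0 Y0.0
G1 X17.0 Y7.2
G1 X0.0 Y7.2
G1 X0.0 Y0.0
; layer 4
G0 Z8.8
G0 X0.0 Y0.0
G1 X17.0 Y0.0
G1 X17.0 Y3.6
G1 X0.0 Y3.6
G1 X0.0 Y0.0
M2 ; end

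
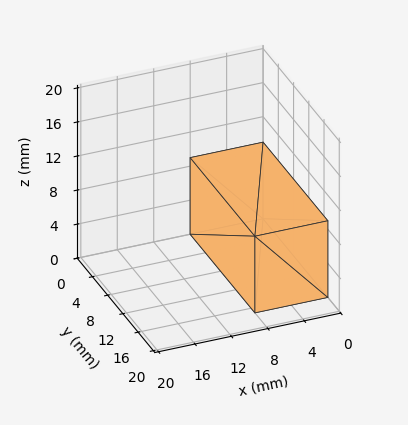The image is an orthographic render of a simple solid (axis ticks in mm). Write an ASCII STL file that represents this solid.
Reading the render: the shape is a rectangular box, roughly 8 × 17 mm footprint and 9 mm tall (dimensions read to the nearest mm from the axis ticks). For the STL, each face is triangulated and given an outward normal.

solid part
  facet normal 0.0000 0.0000 -1.0000
    outer loop
      vertex 8.00 17.00 0.00
      vertex 8.00 0.00 0.00
      vertex 0.00 0.00 0.00
    endloop
  endfacet
  facet normal 0.0000 0.0000 -1.0000
    outer loop
      vertex 0.00 17.00 0.00
      vertex 8.00 17.00 0.00
      vertex 0.00 0.00 0.00
    endloop
  endfacet
  facet normal 0.0000 0.0000 1.0000
    outer loop
      vertex 0.00 0.00 9.00
      vertex 8.00 0.00 9.00
      vertex 8.00 17.00 9.00
    endloop
  endfacet
  facet normal 0.0000 0.0000 1.0000
    outer loop
      vertex 0.00 0.00 9.00
      vertex 8.00 17.00 9.00
      vertex 0.00 17.00 9.00
    endloop
  endfacet
  facet normal 0.0000 -1.0000 0.0000
    outer loop
      vertex 0.00 0.00 0.00
      vertex 8.00 0.00 0.00
      vertex 8.00 0.00 9.00
    endloop
  endfacet
  facet normal 0.0000 -1.0000 0.0000
    outer loop
      vertex 0.00 0.00 0.00
      vertex 8.00 0.00 9.00
      vertex 0.00 0.00 9.00
    endloop
  endfacet
  facet normal 0.0000 1.0000 0.0000
    outer loop
      vertex 8.00 17.00 9.00
      vertex 8.00 17.00 0.00
      vertex 0.00 17.00 0.00
    endloop
  endfacet
  facet normal 0.0000 1.0000 0.0000
    outer loop
      vertex 0.00 17.00 9.00
      vertex 8.00 17.00 9.00
      vertex 0.00 17.00 0.00
    endloop
  endfacet
  facet normal -1.0000 0.0000 0.0000
    outer loop
      vertex 0.00 17.00 9.00
      vertex 0.00 17.00 0.00
      vertex 0.00 0.00 0.00
    endloop
  endfacet
  facet normal -1.0000 0.0000 0.0000
    outer loop
      vertex 0.00 0.00 9.00
      vertex 0.00 17.00 9.00
      vertex 0.00 0.00 0.00
    endloop
  endfacet
  facet normal 1.0000 0.0000 0.0000
    outer loop
      vertex 8.00 0.00 0.00
      vertex 8.00 17.00 0.00
      vertex 8.00 17.00 9.00
    endloop
  endfacet
  facet normal 1.0000 0.0000 0.0000
    outer loop
      vertex 8.00 0.00 0.00
      vertex 8.00 17.00 9.00
      vertex 8.00 0.00 9.00
    endloop
  endfacet
endsolid part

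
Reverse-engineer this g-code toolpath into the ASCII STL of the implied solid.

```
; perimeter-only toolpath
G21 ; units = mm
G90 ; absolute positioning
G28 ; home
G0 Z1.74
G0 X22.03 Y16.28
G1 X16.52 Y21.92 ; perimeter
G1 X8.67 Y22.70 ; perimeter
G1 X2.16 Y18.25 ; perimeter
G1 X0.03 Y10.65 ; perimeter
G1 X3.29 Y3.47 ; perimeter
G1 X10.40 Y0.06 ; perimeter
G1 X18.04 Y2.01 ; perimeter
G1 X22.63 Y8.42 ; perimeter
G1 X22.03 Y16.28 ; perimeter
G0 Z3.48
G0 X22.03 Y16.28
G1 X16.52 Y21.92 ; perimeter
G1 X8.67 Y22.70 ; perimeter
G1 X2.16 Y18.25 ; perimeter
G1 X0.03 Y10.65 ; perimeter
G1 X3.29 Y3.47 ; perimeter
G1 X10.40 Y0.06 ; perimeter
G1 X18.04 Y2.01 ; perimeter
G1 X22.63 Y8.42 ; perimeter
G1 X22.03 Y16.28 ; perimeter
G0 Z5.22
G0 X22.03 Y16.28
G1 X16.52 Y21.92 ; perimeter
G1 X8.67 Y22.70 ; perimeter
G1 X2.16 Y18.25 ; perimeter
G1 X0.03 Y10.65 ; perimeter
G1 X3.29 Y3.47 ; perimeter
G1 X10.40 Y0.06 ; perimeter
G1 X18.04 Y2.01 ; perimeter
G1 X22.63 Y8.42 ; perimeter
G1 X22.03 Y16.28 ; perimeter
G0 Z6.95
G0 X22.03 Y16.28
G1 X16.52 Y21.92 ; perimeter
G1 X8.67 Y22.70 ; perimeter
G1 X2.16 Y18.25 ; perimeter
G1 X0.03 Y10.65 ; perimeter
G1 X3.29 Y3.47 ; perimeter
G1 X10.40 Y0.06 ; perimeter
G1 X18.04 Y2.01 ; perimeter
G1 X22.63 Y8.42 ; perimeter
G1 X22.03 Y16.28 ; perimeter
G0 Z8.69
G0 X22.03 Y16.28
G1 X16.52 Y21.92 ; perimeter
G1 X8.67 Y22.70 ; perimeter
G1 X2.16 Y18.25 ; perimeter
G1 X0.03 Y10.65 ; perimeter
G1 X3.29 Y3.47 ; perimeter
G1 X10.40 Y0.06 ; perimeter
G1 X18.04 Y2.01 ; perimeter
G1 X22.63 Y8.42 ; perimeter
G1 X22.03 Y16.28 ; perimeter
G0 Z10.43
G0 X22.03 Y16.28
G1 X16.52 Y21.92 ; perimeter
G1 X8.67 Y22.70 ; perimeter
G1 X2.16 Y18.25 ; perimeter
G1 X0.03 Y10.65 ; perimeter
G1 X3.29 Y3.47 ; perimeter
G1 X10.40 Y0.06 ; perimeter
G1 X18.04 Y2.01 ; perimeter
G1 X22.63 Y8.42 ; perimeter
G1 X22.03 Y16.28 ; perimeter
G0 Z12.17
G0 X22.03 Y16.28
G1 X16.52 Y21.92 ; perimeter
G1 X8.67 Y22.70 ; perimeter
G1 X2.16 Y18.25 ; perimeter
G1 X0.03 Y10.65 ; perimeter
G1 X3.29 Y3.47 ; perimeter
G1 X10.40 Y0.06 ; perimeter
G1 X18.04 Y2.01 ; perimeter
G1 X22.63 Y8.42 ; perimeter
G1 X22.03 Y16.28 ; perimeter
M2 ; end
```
solid part
  facet normal 0.0000 0.0000 -1.0000
    outer loop
      vertex 8.67 22.70 0.00
      vertex 16.52 21.92 0.00
      vertex 22.03 16.28 0.00
    endloop
  endfacet
  facet normal 0.0000 0.0000 -1.0000
    outer loop
      vertex 2.16 18.25 0.00
      vertex 8.67 22.70 0.00
      vertex 22.03 16.28 0.00
    endloop
  endfacet
  facet normal 0.0000 0.0000 -1.0000
    outer loop
      vertex 0.03 10.65 0.00
      vertex 2.16 18.25 0.00
      vertex 22.03 16.28 0.00
    endloop
  endfacet
  facet normal 0.0000 0.0000 -1.0000
    outer loop
      vertex 3.29 3.47 0.00
      vertex 0.03 10.65 0.00
      vertex 22.03 16.28 0.00
    endloop
  endfacet
  facet normal 0.0000 0.0000 -1.0000
    outer loop
      vertex 10.40 0.06 0.00
      vertex 3.29 3.47 0.00
      vertex 22.03 16.28 0.00
    endloop
  endfacet
  facet normal 0.0000 0.0000 -1.0000
    outer loop
      vertex 18.04 2.01 0.00
      vertex 10.40 0.06 0.00
      vertex 22.03 16.28 0.00
    endloop
  endfacet
  facet normal 0.0000 0.0000 -1.0000
    outer loop
      vertex 22.63 8.42 0.00
      vertex 18.04 2.01 0.00
      vertex 22.03 16.28 0.00
    endloop
  endfacet
  facet normal 0.0000 0.0000 1.0000
    outer loop
      vertex 22.03 16.28 12.17
      vertex 16.52 21.92 12.17
      vertex 8.67 22.70 12.17
    endloop
  endfacet
  facet normal 0.0000 0.0000 1.0000
    outer loop
      vertex 22.03 16.28 12.17
      vertex 8.67 22.70 12.17
      vertex 2.16 18.25 12.17
    endloop
  endfacet
  facet normal 0.0000 0.0000 1.0000
    outer loop
      vertex 22.03 16.28 12.17
      vertex 2.16 18.25 12.17
      vertex 0.03 10.65 12.17
    endloop
  endfacet
  facet normal 0.0000 0.0000 1.0000
    outer loop
      vertex 22.03 16.28 12.17
      vertex 0.03 10.65 12.17
      vertex 3.29 3.47 12.17
    endloop
  endfacet
  facet normal 0.0000 0.0000 1.0000
    outer loop
      vertex 22.03 16.28 12.17
      vertex 3.29 3.47 12.17
      vertex 10.40 0.06 12.17
    endloop
  endfacet
  facet normal 0.0000 0.0000 1.0000
    outer loop
      vertex 22.03 16.28 12.17
      vertex 10.40 0.06 12.17
      vertex 18.04 2.01 12.17
    endloop
  endfacet
  facet normal 0.0000 0.0000 1.0000
    outer loop
      vertex 22.03 16.28 12.17
      vertex 18.04 2.01 12.17
      vertex 22.63 8.42 12.17
    endloop
  endfacet
  facet normal 0.7153 0.6988 0.0000
    outer loop
      vertex 22.03 16.28 0.00
      vertex 16.52 21.92 0.00
      vertex 16.52 21.92 12.17
    endloop
  endfacet
  facet normal 0.7153 0.6988 0.0000
    outer loop
      vertex 22.03 16.28 0.00
      vertex 16.52 21.92 12.17
      vertex 22.03 16.28 12.17
    endloop
  endfacet
  facet normal 0.0989 0.9951 0.0000
    outer loop
      vertex 16.52 21.92 0.00
      vertex 8.67 22.70 0.00
      vertex 8.67 22.70 12.17
    endloop
  endfacet
  facet normal 0.0989 0.9951 0.0000
    outer loop
      vertex 16.52 21.92 0.00
      vertex 8.67 22.70 12.17
      vertex 16.52 21.92 12.17
    endloop
  endfacet
  facet normal -0.5643 0.8256 0.0000
    outer loop
      vertex 8.67 22.70 0.00
      vertex 2.16 18.25 0.00
      vertex 2.16 18.25 12.17
    endloop
  endfacet
  facet normal -0.5643 0.8256 0.0000
    outer loop
      vertex 8.67 22.70 0.00
      vertex 2.16 18.25 12.17
      vertex 8.67 22.70 12.17
    endloop
  endfacet
  facet normal -0.9629 0.2699 0.0000
    outer loop
      vertex 2.16 18.25 0.00
      vertex 0.03 10.65 0.00
      vertex 0.03 10.65 12.17
    endloop
  endfacet
  facet normal -0.9629 0.2699 0.0000
    outer loop
      vertex 2.16 18.25 0.00
      vertex 0.03 10.65 12.17
      vertex 2.16 18.25 12.17
    endloop
  endfacet
  facet normal -0.9105 -0.4134 0.0000
    outer loop
      vertex 0.03 10.65 0.00
      vertex 3.29 3.47 0.00
      vertex 3.29 3.47 12.17
    endloop
  endfacet
  facet normal -0.9105 -0.4134 0.0000
    outer loop
      vertex 0.03 10.65 0.00
      vertex 3.29 3.47 12.17
      vertex 0.03 10.65 12.17
    endloop
  endfacet
  facet normal -0.4324 -0.9017 0.0000
    outer loop
      vertex 3.29 3.47 0.00
      vertex 10.40 0.06 0.00
      vertex 10.40 0.06 12.17
    endloop
  endfacet
  facet normal -0.4324 -0.9017 0.0000
    outer loop
      vertex 3.29 3.47 0.00
      vertex 10.40 0.06 12.17
      vertex 3.29 3.47 12.17
    endloop
  endfacet
  facet normal 0.2473 -0.9689 0.0000
    outer loop
      vertex 10.40 0.06 0.00
      vertex 18.04 2.01 0.00
      vertex 18.04 2.01 12.17
    endloop
  endfacet
  facet normal 0.2473 -0.9689 0.0000
    outer loop
      vertex 10.40 0.06 0.00
      vertex 18.04 2.01 12.17
      vertex 10.40 0.06 12.17
    endloop
  endfacet
  facet normal 0.8130 -0.5822 0.0000
    outer loop
      vertex 18.04 2.01 0.00
      vertex 22.63 8.42 0.00
      vertex 22.63 8.42 12.17
    endloop
  endfacet
  facet normal 0.8130 -0.5822 0.0000
    outer loop
      vertex 18.04 2.01 0.00
      vertex 22.63 8.42 12.17
      vertex 18.04 2.01 12.17
    endloop
  endfacet
  facet normal 0.9971 0.0761 0.0000
    outer loop
      vertex 22.63 8.42 0.00
      vertex 22.03 16.28 0.00
      vertex 22.03 16.28 12.17
    endloop
  endfacet
  facet normal 0.9971 0.0761 0.0000
    outer loop
      vertex 22.63 8.42 0.00
      vertex 22.03 16.28 12.17
      vertex 22.63 8.42 12.17
    endloop
  endfacet
endsolid part

The G0 Z moves step by Δz≈1.74 mm. Every layer's G1 loop is the same polygon, so the solid is a straight extrusion of it from z=0 to z≈12.2. Closing with flat bottom and top caps and triangulating gives 32 facets — a regular 9-sided prism (a cylinder approximated with 9 flat sides), circumscribed radius ≈ 11.5 mm, height ≈ 12.2 mm.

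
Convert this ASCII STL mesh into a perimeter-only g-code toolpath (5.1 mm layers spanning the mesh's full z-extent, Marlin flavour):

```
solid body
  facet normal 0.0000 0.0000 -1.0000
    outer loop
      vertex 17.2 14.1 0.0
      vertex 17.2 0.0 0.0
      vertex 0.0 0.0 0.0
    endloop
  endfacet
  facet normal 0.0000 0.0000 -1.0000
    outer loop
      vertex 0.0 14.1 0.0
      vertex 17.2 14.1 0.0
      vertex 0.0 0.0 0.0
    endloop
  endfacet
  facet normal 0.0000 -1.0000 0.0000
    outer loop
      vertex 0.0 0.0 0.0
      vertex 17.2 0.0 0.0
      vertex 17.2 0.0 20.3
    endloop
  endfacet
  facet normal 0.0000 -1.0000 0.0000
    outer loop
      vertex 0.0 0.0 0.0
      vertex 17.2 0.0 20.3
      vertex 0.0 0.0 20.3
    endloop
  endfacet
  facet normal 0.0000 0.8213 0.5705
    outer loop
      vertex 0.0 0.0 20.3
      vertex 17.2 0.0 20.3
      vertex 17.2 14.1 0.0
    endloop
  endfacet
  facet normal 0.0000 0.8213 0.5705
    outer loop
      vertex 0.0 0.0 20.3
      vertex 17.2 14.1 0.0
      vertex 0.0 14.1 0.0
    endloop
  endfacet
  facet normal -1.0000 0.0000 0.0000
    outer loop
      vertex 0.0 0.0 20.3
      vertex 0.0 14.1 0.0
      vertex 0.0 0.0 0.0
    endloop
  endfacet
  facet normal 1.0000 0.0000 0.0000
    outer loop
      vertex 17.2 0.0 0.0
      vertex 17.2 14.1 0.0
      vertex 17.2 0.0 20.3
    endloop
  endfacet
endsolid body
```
; perimeter-only toolpath
G21 ; units = mm
G90 ; absolute positioning
G28 ; home
; layer 1
G0 Z5.1
G0 X0.0 Y0.0
G1 X17.2 Y0.0
G1 X17.2 Y10.6
G1 X0.0 Y10.6
G1 X0.0 Y0.0
; layer 2
G0 Z10.2
G0 X0.0 Y0.0
G1 X17.2 Y0.0
G1 X17.2 Y7.0
G1 X0.0 Y7.0
G1 X0.0 Y0.0
; layer 3
G0 Z15.2
G0 X0.0 Y0.0
G1 X17.2 Y0.0
G1 X17.2 Y3.5
G1 X0.0 Y3.5
G1 X0.0 Y0.0
M2 ; end

The solid is a wedge (ramp): 17.2 × 14.1 mm base, rising to 20.3 mm along the y=0 edge and sloping linearly to z=0 at y=14.1. Slicing at Δz = 5.1 mm — 4 equal slices spanning the solid's height, so layer i sits at z = i·h/4 — gives 3 non-empty perimeters. Each is a 4-segment closed polygon; G0 lifts to the layer z and rapids to the start vertex, then G1 traces the edges. The cross-section shrinks linearly with z (the slice at the apex is degenerate and omitted).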